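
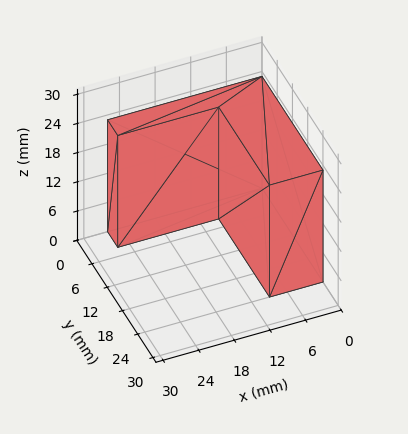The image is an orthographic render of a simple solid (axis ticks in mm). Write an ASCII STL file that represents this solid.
Reading the render: the shape is an L-shaped prism: outer 26 × 24 mm, arm thicknesses ≈ 4 mm (horizontal) and 9 mm (vertical), extruded 23 mm in z (dimensions read to the nearest mm from the axis ticks). For the STL, each face is triangulated and given an outward normal.

solid part
  facet normal 0.0000 0.0000 -1.0000
    outer loop
      vertex 26.0 4.0 0.0
      vertex 26.0 0.0 0.0
      vertex 0.0 0.0 0.0
    endloop
  endfacet
  facet normal 0.0000 0.0000 -1.0000
    outer loop
      vertex 9.0 4.0 0.0
      vertex 26.0 4.0 0.0
      vertex 0.0 0.0 0.0
    endloop
  endfacet
  facet normal 0.0000 0.0000 -1.0000
    outer loop
      vertex 9.0 24.0 0.0
      vertex 9.0 4.0 0.0
      vertex 0.0 0.0 0.0
    endloop
  endfacet
  facet normal 0.0000 0.0000 -1.0000
    outer loop
      vertex 0.0 24.0 0.0
      vertex 9.0 24.0 0.0
      vertex 0.0 0.0 0.0
    endloop
  endfacet
  facet normal 0.0000 0.0000 1.0000
    outer loop
      vertex 0.0 0.0 23.0
      vertex 26.0 0.0 23.0
      vertex 26.0 4.0 23.0
    endloop
  endfacet
  facet normal 0.0000 0.0000 1.0000
    outer loop
      vertex 0.0 0.0 23.0
      vertex 26.0 4.0 23.0
      vertex 9.0 4.0 23.0
    endloop
  endfacet
  facet normal 0.0000 0.0000 1.0000
    outer loop
      vertex 0.0 0.0 23.0
      vertex 9.0 4.0 23.0
      vertex 9.0 24.0 23.0
    endloop
  endfacet
  facet normal 0.0000 0.0000 1.0000
    outer loop
      vertex 0.0 0.0 23.0
      vertex 9.0 24.0 23.0
      vertex 0.0 24.0 23.0
    endloop
  endfacet
  facet normal 0.0000 -1.0000 0.0000
    outer loop
      vertex 0.0 0.0 0.0
      vertex 26.0 0.0 0.0
      vertex 26.0 0.0 23.0
    endloop
  endfacet
  facet normal 0.0000 -1.0000 0.0000
    outer loop
      vertex 0.0 0.0 0.0
      vertex 26.0 0.0 23.0
      vertex 0.0 0.0 23.0
    endloop
  endfacet
  facet normal 1.0000 0.0000 0.0000
    outer loop
      vertex 26.0 0.0 0.0
      vertex 26.0 4.0 0.0
      vertex 26.0 4.0 23.0
    endloop
  endfacet
  facet normal 1.0000 0.0000 0.0000
    outer loop
      vertex 26.0 0.0 0.0
      vertex 26.0 4.0 23.0
      vertex 26.0 0.0 23.0
    endloop
  endfacet
  facet normal 0.0000 1.0000 0.0000
    outer loop
      vertex 26.0 4.0 0.0
      vertex 9.0 4.0 0.0
      vertex 9.0 4.0 23.0
    endloop
  endfacet
  facet normal 0.0000 1.0000 0.0000
    outer loop
      vertex 26.0 4.0 0.0
      vertex 9.0 4.0 23.0
      vertex 26.0 4.0 23.0
    endloop
  endfacet
  facet normal 1.0000 0.0000 0.0000
    outer loop
      vertex 9.0 4.0 0.0
      vertex 9.0 24.0 0.0
      vertex 9.0 24.0 23.0
    endloop
  endfacet
  facet normal 1.0000 0.0000 0.0000
    outer loop
      vertex 9.0 4.0 0.0
      vertex 9.0 24.0 23.0
      vertex 9.0 4.0 23.0
    endloop
  endfacet
  facet normal 0.0000 1.0000 0.0000
    outer loop
      vertex 9.0 24.0 0.0
      vertex 0.0 24.0 0.0
      vertex 0.0 24.0 23.0
    endloop
  endfacet
  facet normal 0.0000 1.0000 0.0000
    outer loop
      vertex 9.0 24.0 0.0
      vertex 0.0 24.0 23.0
      vertex 9.0 24.0 23.0
    endloop
  endfacet
  facet normal -1.0000 0.0000 0.0000
    outer loop
      vertex 0.0 24.0 0.0
      vertex 0.0 0.0 0.0
      vertex 0.0 0.0 23.0
    endloop
  endfacet
  facet normal -1.0000 0.0000 0.0000
    outer loop
      vertex 0.0 24.0 0.0
      vertex 0.0 0.0 23.0
      vertex 0.0 24.0 23.0
    endloop
  endfacet
endsolid part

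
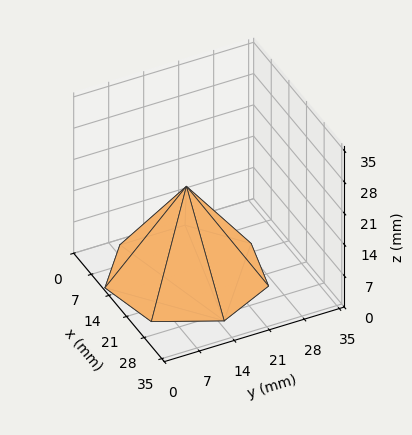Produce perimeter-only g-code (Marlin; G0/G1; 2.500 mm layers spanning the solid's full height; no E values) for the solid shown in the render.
Reading the render: the shape is a regular 7-sided pyramid, base circumscribed radius ≈ 15 mm, apex at z ≈ 20 mm (dimensions read to the nearest mm from the axis ticks). For the g-code, the solid's height is divided into equal slices at the stated Δz and each level perimeter traced with G1 moves after a G0 lift.

; perimeter-only toolpath
G21 ; units = mm
G90 ; absolute positioning
G28 ; home
; layer 1
G0 Z2.500
G0 X28.125 Y15.000
G1 X23.183 Y25.261
G1 X12.079 Y27.796
G1 X3.174 Y20.694
G1 X3.174 Y9.306
G1 X12.079 Y2.204
G1 X23.183 Y4.739
G1 X28.125 Y15.000
; layer 2
G0 Z5.000
G0 X26.250 Y15.000
G1 X22.014 Y23.795
G1 X12.497 Y25.968
G1 X4.864 Y19.881
G1 X4.864 Y10.119
G1 X12.497 Y4.032
G1 X22.014 Y6.205
G1 X26.250 Y15.000
; layer 3
G0 Z7.500
G0 X24.375 Y15.000
G1 X20.845 Y22.329
G1 X12.914 Y24.140
G1 X6.553 Y19.067
G1 X6.553 Y10.933
G1 X12.914 Y5.860
G1 X20.845 Y7.671
G1 X24.375 Y15.000
; layer 4
G0 Z10.000
G0 X22.500 Y15.000
G1 X19.676 Y20.864
G1 X13.331 Y22.312
G1 X8.242 Y18.254
G1 X8.242 Y11.746
G1 X13.331 Y7.688
G1 X19.676 Y9.136
G1 X22.500 Y15.000
; layer 5
G0 Z12.500
G0 X20.625 Y15.000
G1 X18.507 Y19.398
G1 X13.748 Y20.484
G1 X9.932 Y17.441
G1 X9.932 Y12.559
G1 X13.748 Y9.516
G1 X18.507 Y10.602
G1 X20.625 Y15.000
; layer 6
G0 Z15.000
G0 X18.750 Y15.000
G1 X17.338 Y17.932
G1 X14.165 Y18.656
G1 X11.621 Y16.627
G1 X11.621 Y13.373
G1 X14.165 Y11.344
G1 X17.338 Y12.068
G1 X18.750 Y15.000
; layer 7
G0 Z17.500
G0 X16.875 Y15.000
G1 X16.169 Y16.466
G1 X14.583 Y16.828
G1 X13.311 Y15.813
G1 X13.311 Y14.187
G1 X14.583 Y13.172
G1 X16.169 Y13.534
G1 X16.875 Y15.000
M2 ; end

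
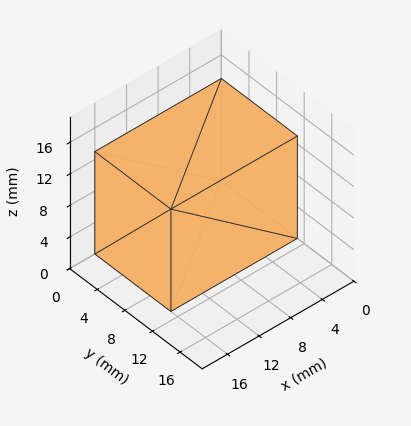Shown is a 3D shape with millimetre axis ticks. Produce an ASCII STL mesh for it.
Reading the render: the shape is a rectangular box, roughly 16 × 11 mm footprint and 13 mm tall (dimensions read to the nearest mm from the axis ticks). For the STL, each face is triangulated and given an outward normal.

solid part
  facet normal 0.0000 0.0000 -1.0000
    outer loop
      vertex 16.0 11.0 0.0
      vertex 16.0 0.0 0.0
      vertex 0.0 0.0 0.0
    endloop
  endfacet
  facet normal 0.0000 0.0000 -1.0000
    outer loop
      vertex 0.0 11.0 0.0
      vertex 16.0 11.0 0.0
      vertex 0.0 0.0 0.0
    endloop
  endfacet
  facet normal 0.0000 0.0000 1.0000
    outer loop
      vertex 0.0 0.0 13.0
      vertex 16.0 0.0 13.0
      vertex 16.0 11.0 13.0
    endloop
  endfacet
  facet normal 0.0000 0.0000 1.0000
    outer loop
      vertex 0.0 0.0 13.0
      vertex 16.0 11.0 13.0
      vertex 0.0 11.0 13.0
    endloop
  endfacet
  facet normal 0.0000 -1.0000 0.0000
    outer loop
      vertex 0.0 0.0 0.0
      vertex 16.0 0.0 0.0
      vertex 16.0 0.0 13.0
    endloop
  endfacet
  facet normal 0.0000 -1.0000 0.0000
    outer loop
      vertex 0.0 0.0 0.0
      vertex 16.0 0.0 13.0
      vertex 0.0 0.0 13.0
    endloop
  endfacet
  facet normal 0.0000 1.0000 0.0000
    outer loop
      vertex 16.0 11.0 13.0
      vertex 16.0 11.0 0.0
      vertex 0.0 11.0 0.0
    endloop
  endfacet
  facet normal 0.0000 1.0000 0.0000
    outer loop
      vertex 0.0 11.0 13.0
      vertex 16.0 11.0 13.0
      vertex 0.0 11.0 0.0
    endloop
  endfacet
  facet normal -1.0000 0.0000 0.0000
    outer loop
      vertex 0.0 11.0 13.0
      vertex 0.0 11.0 0.0
      vertex 0.0 0.0 0.0
    endloop
  endfacet
  facet normal -1.0000 0.0000 0.0000
    outer loop
      vertex 0.0 0.0 13.0
      vertex 0.0 11.0 13.0
      vertex 0.0 0.0 0.0
    endloop
  endfacet
  facet normal 1.0000 0.0000 0.0000
    outer loop
      vertex 16.0 0.0 0.0
      vertex 16.0 11.0 0.0
      vertex 16.0 11.0 13.0
    endloop
  endfacet
  facet normal 1.0000 0.0000 0.0000
    outer loop
      vertex 16.0 0.0 0.0
      vertex 16.0 11.0 13.0
      vertex 16.0 0.0 13.0
    endloop
  endfacet
endsolid part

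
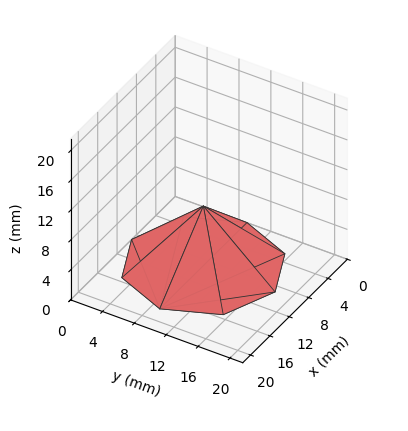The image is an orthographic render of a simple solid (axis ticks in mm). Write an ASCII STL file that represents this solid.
Reading the render: the shape is a regular 8-sided pyramid, base circumscribed radius ≈ 9 mm, apex at z ≈ 8 mm (dimensions read to the nearest mm from the axis ticks). For the STL, each face is triangulated and given an outward normal.

solid part
  facet normal 0.0000 0.0000 -1.0000
    outer loop
      vertex 9.00 18.00 0.00
      vertex 15.36 15.36 0.00
      vertex 18.00 9.00 0.00
    endloop
  endfacet
  facet normal 0.0000 0.0000 -1.0000
    outer loop
      vertex 2.64 15.36 0.00
      vertex 9.00 18.00 0.00
      vertex 18.00 9.00 0.00
    endloop
  endfacet
  facet normal 0.0000 0.0000 -1.0000
    outer loop
      vertex 0.00 9.00 0.00
      vertex 2.64 15.36 0.00
      vertex 18.00 9.00 0.00
    endloop
  endfacet
  facet normal 0.0000 0.0000 -1.0000
    outer loop
      vertex 2.64 2.64 0.00
      vertex 0.00 9.00 0.00
      vertex 18.00 9.00 0.00
    endloop
  endfacet
  facet normal 0.0000 0.0000 -1.0000
    outer loop
      vertex 9.00 0.00 0.00
      vertex 2.64 2.64 0.00
      vertex 18.00 9.00 0.00
    endloop
  endfacet
  facet normal 0.0000 0.0000 -1.0000
    outer loop
      vertex 15.36 2.64 0.00
      vertex 9.00 0.00 0.00
      vertex 18.00 9.00 0.00
    endloop
  endfacet
  facet normal 0.6405 0.2658 0.7205
    outer loop
      vertex 18.00 9.00 0.00
      vertex 15.36 15.36 0.00
      vertex 9.00 9.00 8.00
    endloop
  endfacet
  facet normal 0.2658 0.6405 0.7205
    outer loop
      vertex 15.36 15.36 0.00
      vertex 9.00 18.00 0.00
      vertex 9.00 9.00 8.00
    endloop
  endfacet
  facet normal -0.2658 0.6405 0.7205
    outer loop
      vertex 9.00 18.00 0.00
      vertex 2.64 15.36 0.00
      vertex 9.00 9.00 8.00
    endloop
  endfacet
  facet normal -0.6405 0.2658 0.7205
    outer loop
      vertex 2.64 15.36 0.00
      vertex 0.00 9.00 0.00
      vertex 9.00 9.00 8.00
    endloop
  endfacet
  facet normal -0.6405 -0.2658 0.7205
    outer loop
      vertex 0.00 9.00 0.00
      vertex 2.64 2.64 0.00
      vertex 9.00 9.00 8.00
    endloop
  endfacet
  facet normal -0.2658 -0.6405 0.7205
    outer loop
      vertex 2.64 2.64 0.00
      vertex 9.00 0.00 0.00
      vertex 9.00 9.00 8.00
    endloop
  endfacet
  facet normal 0.2658 -0.6405 0.7205
    outer loop
      vertex 9.00 0.00 0.00
      vertex 15.36 2.64 0.00
      vertex 9.00 9.00 8.00
    endloop
  endfacet
  facet normal 0.6405 -0.2658 0.7205
    outer loop
      vertex 15.36 2.64 0.00
      vertex 18.00 9.00 0.00
      vertex 9.00 9.00 8.00
    endloop
  endfacet
endsolid part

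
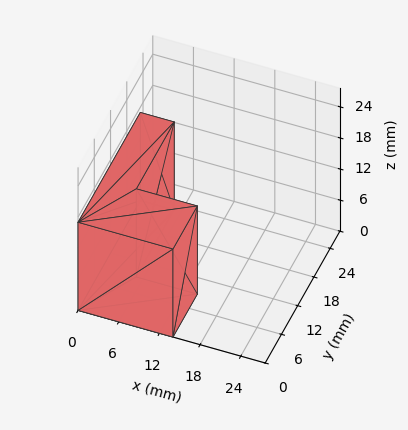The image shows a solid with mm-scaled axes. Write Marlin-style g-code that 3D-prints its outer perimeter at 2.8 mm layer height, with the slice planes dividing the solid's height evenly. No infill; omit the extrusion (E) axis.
Reading the render: the shape is an L-shaped prism: outer 14 × 23 mm, arm thicknesses ≈ 9 mm (horizontal) and 5 mm (vertical), extruded 17 mm in z (dimensions read to the nearest mm from the axis ticks). For the g-code, the solid's height is divided into equal slices at the stated Δz and each level perimeter traced with G1 moves after a G0 lift.

; perimeter-only toolpath
G21 ; units = mm
G90 ; absolute positioning
G28 ; home
; layer 1
G0 Z2.8
G0 X0.0 Y0.0
G1 X14.0 Y0.0
G1 X14.0 Y9.0
G1 X5.0 Y9.0
G1 X5.0 Y23.0
G1 X0.0 Y23.0
G1 X0.0 Y0.0
; layer 2
G0 Z5.7
G0 X0.0 Y0.0
G1 X14.0 Y0.0
G1 X14.0 Y9.0
G1 X5.0 Y9.0
G1 X5.0 Y23.0
G1 X0.0 Y23.0
G1 X0.0 Y0.0
; layer 3
G0 Z8.5
G0 X0.0 Y0.0
G1 X14.0 Y0.0
G1 X14.0 Y9.0
G1 X5.0 Y9.0
G1 X5.0 Y23.0
G1 X0.0 Y23.0
G1 X0.0 Y0.0
; layer 4
G0 Z11.3
G0 X0.0 Y0.0
G1 X14.0 Y0.0
G1 X14.0 Y9.0
G1 X5.0 Y9.0
G1 X5.0 Y23.0
G1 X0.0 Y23.0
G1 X0.0 Y0.0
; layer 5
G0 Z14.2
G0 X0.0 Y0.0
G1 X14.0 Y0.0
G1 X14.0 Y9.0
G1 X5.0 Y9.0
G1 X5.0 Y23.0
G1 X0.0 Y23.0
G1 X0.0 Y0.0
; layer 6
G0 Z17.0
G0 X0.0 Y0.0
G1 X14.0 Y0.0
G1 X14.0 Y9.0
G1 X5.0 Y9.0
G1 X5.0 Y23.0
G1 X0.0 Y23.0
G1 X0.0 Y0.0
M2 ; end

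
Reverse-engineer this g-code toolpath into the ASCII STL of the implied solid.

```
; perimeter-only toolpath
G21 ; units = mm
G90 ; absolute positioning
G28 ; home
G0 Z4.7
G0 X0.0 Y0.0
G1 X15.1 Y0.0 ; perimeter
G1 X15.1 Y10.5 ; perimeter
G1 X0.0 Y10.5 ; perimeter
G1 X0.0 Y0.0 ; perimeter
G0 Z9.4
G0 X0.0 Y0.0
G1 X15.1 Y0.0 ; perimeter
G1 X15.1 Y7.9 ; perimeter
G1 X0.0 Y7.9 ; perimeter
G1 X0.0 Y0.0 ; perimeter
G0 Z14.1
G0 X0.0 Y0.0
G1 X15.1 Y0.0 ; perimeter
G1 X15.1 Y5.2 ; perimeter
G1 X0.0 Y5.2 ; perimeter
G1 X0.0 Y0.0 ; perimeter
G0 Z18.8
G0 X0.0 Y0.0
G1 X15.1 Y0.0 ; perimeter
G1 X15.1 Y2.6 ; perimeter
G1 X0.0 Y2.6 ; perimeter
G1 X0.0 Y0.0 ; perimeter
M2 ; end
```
solid part
  facet normal 0.0000 0.0000 -1.0000
    outer loop
      vertex 15.1 13.1 0.0
      vertex 15.1 0.0 0.0
      vertex 0.0 0.0 0.0
    endloop
  endfacet
  facet normal 0.0000 0.0000 -1.0000
    outer loop
      vertex 0.0 13.1 0.0
      vertex 15.1 13.1 0.0
      vertex 0.0 0.0 0.0
    endloop
  endfacet
  facet normal 0.0000 -1.0000 0.0000
    outer loop
      vertex 0.0 0.0 0.0
      vertex 15.1 0.0 0.0
      vertex 15.1 0.0 23.5
    endloop
  endfacet
  facet normal 0.0000 -1.0000 0.0000
    outer loop
      vertex 0.0 0.0 0.0
      vertex 15.1 0.0 23.5
      vertex 0.0 0.0 23.5
    endloop
  endfacet
  facet normal 0.0000 0.8735 0.4869
    outer loop
      vertex 0.0 0.0 23.5
      vertex 15.1 0.0 23.5
      vertex 15.1 13.1 0.0
    endloop
  endfacet
  facet normal 0.0000 0.8735 0.4869
    outer loop
      vertex 0.0 0.0 23.5
      vertex 15.1 13.1 0.0
      vertex 0.0 13.1 0.0
    endloop
  endfacet
  facet normal -1.0000 0.0000 0.0000
    outer loop
      vertex 0.0 0.0 23.5
      vertex 0.0 13.1 0.0
      vertex 0.0 0.0 0.0
    endloop
  endfacet
  facet normal 1.0000 0.0000 0.0000
    outer loop
      vertex 15.1 0.0 0.0
      vertex 15.1 13.1 0.0
      vertex 15.1 0.0 23.5
    endloop
  endfacet
endsolid part

The G0 Z moves step by Δz≈4.7 mm. The G1 loops shrink linearly with z, so the solid tapers from its base footprint up to z≈23.5. Closing with a flat bottom cap and the tapered top and triangulating gives 8 facets — a wedge (ramp): 15.1 × 13.1 mm base, rising to 23.5 mm along the y=0 edge and sloping linearly to z=0 at y=13.1.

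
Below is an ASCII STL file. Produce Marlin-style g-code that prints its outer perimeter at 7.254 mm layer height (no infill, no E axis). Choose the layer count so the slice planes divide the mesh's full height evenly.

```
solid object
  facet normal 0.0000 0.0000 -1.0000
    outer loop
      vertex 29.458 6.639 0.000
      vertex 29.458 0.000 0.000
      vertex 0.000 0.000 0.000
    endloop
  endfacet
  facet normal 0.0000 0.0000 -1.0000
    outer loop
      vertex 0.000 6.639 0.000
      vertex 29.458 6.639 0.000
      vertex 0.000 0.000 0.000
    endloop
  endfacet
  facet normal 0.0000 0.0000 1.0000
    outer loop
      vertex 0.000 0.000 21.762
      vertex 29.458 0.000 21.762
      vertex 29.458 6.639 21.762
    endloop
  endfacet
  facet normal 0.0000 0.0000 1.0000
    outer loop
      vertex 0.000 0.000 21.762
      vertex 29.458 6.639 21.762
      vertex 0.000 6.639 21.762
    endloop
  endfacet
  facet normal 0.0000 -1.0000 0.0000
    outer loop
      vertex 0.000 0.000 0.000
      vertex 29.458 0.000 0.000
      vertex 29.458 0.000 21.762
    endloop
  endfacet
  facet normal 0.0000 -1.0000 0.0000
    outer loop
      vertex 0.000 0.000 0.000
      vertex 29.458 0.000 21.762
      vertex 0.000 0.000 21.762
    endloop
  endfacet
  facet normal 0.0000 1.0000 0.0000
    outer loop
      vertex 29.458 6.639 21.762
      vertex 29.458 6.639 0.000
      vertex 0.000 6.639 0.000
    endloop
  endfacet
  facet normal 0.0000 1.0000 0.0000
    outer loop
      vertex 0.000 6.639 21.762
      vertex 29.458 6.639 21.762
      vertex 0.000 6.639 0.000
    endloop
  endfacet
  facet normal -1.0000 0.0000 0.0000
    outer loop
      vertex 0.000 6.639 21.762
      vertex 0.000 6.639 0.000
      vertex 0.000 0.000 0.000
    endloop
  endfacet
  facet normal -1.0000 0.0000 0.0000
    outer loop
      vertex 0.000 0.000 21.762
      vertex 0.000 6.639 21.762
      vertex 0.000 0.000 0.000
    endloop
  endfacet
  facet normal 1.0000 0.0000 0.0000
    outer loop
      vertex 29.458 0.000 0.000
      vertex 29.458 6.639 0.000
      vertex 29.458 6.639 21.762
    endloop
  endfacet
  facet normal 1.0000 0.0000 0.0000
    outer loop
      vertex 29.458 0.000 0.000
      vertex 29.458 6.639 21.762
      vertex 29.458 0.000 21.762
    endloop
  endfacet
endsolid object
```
; perimeter-only toolpath
G21 ; units = mm
G90 ; absolute positioning
G28 ; home
; layer 1
G0 Z7.254
G0 X0.000 Y0.000
G1 X29.458 Y0.000
G1 X29.458 Y6.639
G1 X0.000 Y6.639
G1 X0.000 Y0.000
; layer 2
G0 Z14.508
G0 X0.000 Y0.000
G1 X29.458 Y0.000
G1 X29.458 Y6.639
G1 X0.000 Y6.639
G1 X0.000 Y0.000
; layer 3
G0 Z21.762
G0 X0.000 Y0.000
G1 X29.458 Y0.000
G1 X29.458 Y6.639
G1 X0.000 Y6.639
G1 X0.000 Y0.000
M2 ; end

The solid is a rectangular box, roughly 29.5 × 6.64 mm footprint and 21.8 mm tall. Slicing at Δz = 7.254 mm — 3 equal slices spanning the solid's height, so layer i sits at z = i·h/3 — gives 3 non-empty perimeters. Each is a 4-segment closed polygon; G0 lifts to the layer z and rapids to the start vertex, then G1 traces the edges.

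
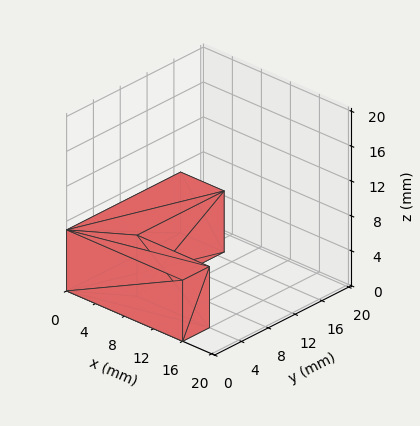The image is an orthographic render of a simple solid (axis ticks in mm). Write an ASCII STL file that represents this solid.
Reading the render: the shape is an L-shaped prism: outer 16 × 17 mm, arm thicknesses ≈ 4 mm (horizontal) and 6 mm (vertical), extruded 7 mm in z (dimensions read to the nearest mm from the axis ticks). For the STL, each face is triangulated and given an outward normal.

solid part
  facet normal 0.0000 0.0000 -1.0000
    outer loop
      vertex 16.000 4.000 0.000
      vertex 16.000 0.000 0.000
      vertex 0.000 0.000 0.000
    endloop
  endfacet
  facet normal 0.0000 0.0000 -1.0000
    outer loop
      vertex 6.000 4.000 0.000
      vertex 16.000 4.000 0.000
      vertex 0.000 0.000 0.000
    endloop
  endfacet
  facet normal 0.0000 0.0000 -1.0000
    outer loop
      vertex 6.000 17.000 0.000
      vertex 6.000 4.000 0.000
      vertex 0.000 0.000 0.000
    endloop
  endfacet
  facet normal 0.0000 0.0000 -1.0000
    outer loop
      vertex 0.000 17.000 0.000
      vertex 6.000 17.000 0.000
      vertex 0.000 0.000 0.000
    endloop
  endfacet
  facet normal 0.0000 0.0000 1.0000
    outer loop
      vertex 0.000 0.000 7.000
      vertex 16.000 0.000 7.000
      vertex 16.000 4.000 7.000
    endloop
  endfacet
  facet normal 0.0000 0.0000 1.0000
    outer loop
      vertex 0.000 0.000 7.000
      vertex 16.000 4.000 7.000
      vertex 6.000 4.000 7.000
    endloop
  endfacet
  facet normal 0.0000 0.0000 1.0000
    outer loop
      vertex 0.000 0.000 7.000
      vertex 6.000 4.000 7.000
      vertex 6.000 17.000 7.000
    endloop
  endfacet
  facet normal 0.0000 0.0000 1.0000
    outer loop
      vertex 0.000 0.000 7.000
      vertex 6.000 17.000 7.000
      vertex 0.000 17.000 7.000
    endloop
  endfacet
  facet normal 0.0000 -1.0000 0.0000
    outer loop
      vertex 0.000 0.000 0.000
      vertex 16.000 0.000 0.000
      vertex 16.000 0.000 7.000
    endloop
  endfacet
  facet normal 0.0000 -1.0000 0.0000
    outer loop
      vertex 0.000 0.000 0.000
      vertex 16.000 0.000 7.000
      vertex 0.000 0.000 7.000
    endloop
  endfacet
  facet normal 1.0000 0.0000 0.0000
    outer loop
      vertex 16.000 0.000 0.000
      vertex 16.000 4.000 0.000
      vertex 16.000 4.000 7.000
    endloop
  endfacet
  facet normal 1.0000 0.0000 0.0000
    outer loop
      vertex 16.000 0.000 0.000
      vertex 16.000 4.000 7.000
      vertex 16.000 0.000 7.000
    endloop
  endfacet
  facet normal 0.0000 1.0000 0.0000
    outer loop
      vertex 16.000 4.000 0.000
      vertex 6.000 4.000 0.000
      vertex 6.000 4.000 7.000
    endloop
  endfacet
  facet normal 0.0000 1.0000 0.0000
    outer loop
      vertex 16.000 4.000 0.000
      vertex 6.000 4.000 7.000
      vertex 16.000 4.000 7.000
    endloop
  endfacet
  facet normal 1.0000 0.0000 0.0000
    outer loop
      vertex 6.000 4.000 0.000
      vertex 6.000 17.000 0.000
      vertex 6.000 17.000 7.000
    endloop
  endfacet
  facet normal 1.0000 0.0000 0.0000
    outer loop
      vertex 6.000 4.000 0.000
      vertex 6.000 17.000 7.000
      vertex 6.000 4.000 7.000
    endloop
  endfacet
  facet normal 0.0000 1.0000 0.0000
    outer loop
      vertex 6.000 17.000 0.000
      vertex 0.000 17.000 0.000
      vertex 0.000 17.000 7.000
    endloop
  endfacet
  facet normal 0.0000 1.0000 0.0000
    outer loop
      vertex 6.000 17.000 0.000
      vertex 0.000 17.000 7.000
      vertex 6.000 17.000 7.000
    endloop
  endfacet
  facet normal -1.0000 0.0000 0.0000
    outer loop
      vertex 0.000 17.000 0.000
      vertex 0.000 0.000 0.000
      vertex 0.000 0.000 7.000
    endloop
  endfacet
  facet normal -1.0000 0.0000 0.0000
    outer loop
      vertex 0.000 17.000 0.000
      vertex 0.000 0.000 7.000
      vertex 0.000 17.000 7.000
    endloop
  endfacet
endsolid part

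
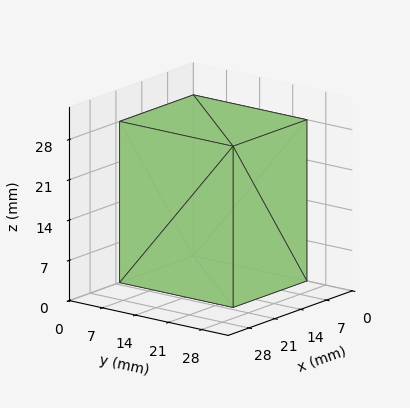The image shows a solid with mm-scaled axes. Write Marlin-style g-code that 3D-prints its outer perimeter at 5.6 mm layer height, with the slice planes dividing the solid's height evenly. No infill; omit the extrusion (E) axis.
Reading the render: the shape is a rectangular box, roughly 20 × 24 mm footprint and 28 mm tall (dimensions read to the nearest mm from the axis ticks). For the g-code, the solid's height is divided into equal slices at the stated Δz and each level perimeter traced with G1 moves after a G0 lift.

; perimeter-only toolpath
G21 ; units = mm
G90 ; absolute positioning
G28 ; home
; layer 1
G0 Z5.6
G0 X0.0 Y0.0
G1 X20.0 Y0.0
G1 X20.0 Y24.0
G1 X0.0 Y24.0
G1 X0.0 Y0.0
; layer 2
G0 Z11.2
G0 X0.0 Y0.0
G1 X20.0 Y0.0
G1 X20.0 Y24.0
G1 X0.0 Y24.0
G1 X0.0 Y0.0
; layer 3
G0 Z16.8
G0 X0.0 Y0.0
G1 X20.0 Y0.0
G1 X20.0 Y24.0
G1 X0.0 Y24.0
G1 X0.0 Y0.0
; layer 4
G0 Z22.4
G0 X0.0 Y0.0
G1 X20.0 Y0.0
G1 X20.0 Y24.0
G1 X0.0 Y24.0
G1 X0.0 Y0.0
; layer 5
G0 Z28.0
G0 X0.0 Y0.0
G1 X20.0 Y0.0
G1 X20.0 Y24.0
G1 X0.0 Y24.0
G1 X0.0 Y0.0
M2 ; end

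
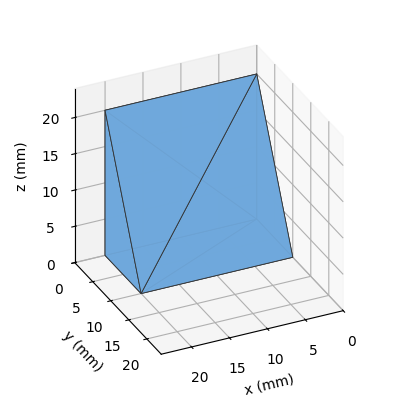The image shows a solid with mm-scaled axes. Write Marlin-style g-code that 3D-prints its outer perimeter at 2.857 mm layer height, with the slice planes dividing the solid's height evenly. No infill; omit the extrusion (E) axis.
Reading the render: the shape is a wedge (ramp): 20 × 10 mm base, rising to 20 mm along the y=0 edge and sloping linearly to z=0 at y=10 (dimensions read to the nearest mm from the axis ticks). For the g-code, the solid's height is divided into equal slices at the stated Δz and each level perimeter traced with G1 moves after a G0 lift.

; perimeter-only toolpath
G21 ; units = mm
G90 ; absolute positioning
G28 ; home
; layer 1
G0 Z2.857
G0 X0.000 Y0.000
G1 X20.000 Y0.000
G1 X20.000 Y8.571
G1 X0.000 Y8.571
G1 X0.000 Y0.000
; layer 2
G0 Z5.714
G0 X0.000 Y0.000
G1 X20.000 Y0.000
G1 X20.000 Y7.143
G1 X0.000 Y7.143
G1 X0.000 Y0.000
; layer 3
G0 Z8.571
G0 X0.000 Y0.000
G1 X20.000 Y0.000
G1 X20.000 Y5.714
G1 X0.000 Y5.714
G1 X0.000 Y0.000
; layer 4
G0 Z11.429
G0 X0.000 Y0.000
G1 X20.000 Y0.000
G1 X20.000 Y4.286
G1 X0.000 Y4.286
G1 X0.000 Y0.000
; layer 5
G0 Z14.286
G0 X0.000 Y0.000
G1 X20.000 Y0.000
G1 X20.000 Y2.857
G1 X0.000 Y2.857
G1 X0.000 Y0.000
; layer 6
G0 Z17.143
G0 X0.000 Y0.000
G1 X20.000 Y0.000
G1 X20.000 Y1.429
G1 X0.000 Y1.429
G1 X0.000 Y0.000
M2 ; end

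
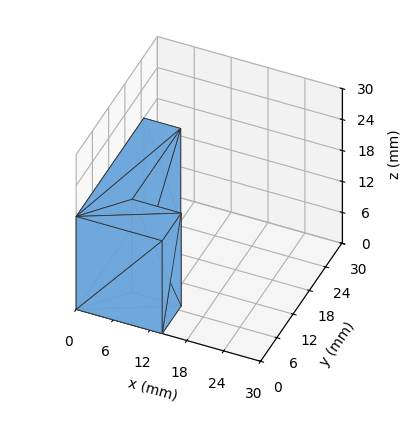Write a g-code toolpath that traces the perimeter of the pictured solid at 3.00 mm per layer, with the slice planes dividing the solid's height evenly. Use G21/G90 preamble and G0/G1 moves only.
Reading the render: the shape is an L-shaped prism: outer 14 × 25 mm, arm thicknesses ≈ 7 mm (horizontal) and 6 mm (vertical), extruded 18 mm in z (dimensions read to the nearest mm from the axis ticks). For the g-code, the solid's height is divided into equal slices at the stated Δz and each level perimeter traced with G1 moves after a G0 lift.

; perimeter-only toolpath
G21 ; units = mm
G90 ; absolute positioning
G28 ; home
; layer 1
G0 Z3.00
G0 X0.00 Y0.00
G1 X14.00 Y0.00
G1 X14.00 Y7.00
G1 X6.00 Y7.00
G1 X6.00 Y25.00
G1 X0.00 Y25.00
G1 X0.00 Y0.00
; layer 2
G0 Z6.00
G0 X0.00 Y0.00
G1 X14.00 Y0.00
G1 X14.00 Y7.00
G1 X6.00 Y7.00
G1 X6.00 Y25.00
G1 X0.00 Y25.00
G1 X0.00 Y0.00
; layer 3
G0 Z9.00
G0 X0.00 Y0.00
G1 X14.00 Y0.00
G1 X14.00 Y7.00
G1 X6.00 Y7.00
G1 X6.00 Y25.00
G1 X0.00 Y25.00
G1 X0.00 Y0.00
; layer 4
G0 Z12.00
G0 X0.00 Y0.00
G1 X14.00 Y0.00
G1 X14.00 Y7.00
G1 X6.00 Y7.00
G1 X6.00 Y25.00
G1 X0.00 Y25.00
G1 X0.00 Y0.00
; layer 5
G0 Z15.00
G0 X0.00 Y0.00
G1 X14.00 Y0.00
G1 X14.00 Y7.00
G1 X6.00 Y7.00
G1 X6.00 Y25.00
G1 X0.00 Y25.00
G1 X0.00 Y0.00
; layer 6
G0 Z18.00
G0 X0.00 Y0.00
G1 X14.00 Y0.00
G1 X14.00 Y7.00
G1 X6.00 Y7.00
G1 X6.00 Y25.00
G1 X0.00 Y25.00
G1 X0.00 Y0.00
M2 ; end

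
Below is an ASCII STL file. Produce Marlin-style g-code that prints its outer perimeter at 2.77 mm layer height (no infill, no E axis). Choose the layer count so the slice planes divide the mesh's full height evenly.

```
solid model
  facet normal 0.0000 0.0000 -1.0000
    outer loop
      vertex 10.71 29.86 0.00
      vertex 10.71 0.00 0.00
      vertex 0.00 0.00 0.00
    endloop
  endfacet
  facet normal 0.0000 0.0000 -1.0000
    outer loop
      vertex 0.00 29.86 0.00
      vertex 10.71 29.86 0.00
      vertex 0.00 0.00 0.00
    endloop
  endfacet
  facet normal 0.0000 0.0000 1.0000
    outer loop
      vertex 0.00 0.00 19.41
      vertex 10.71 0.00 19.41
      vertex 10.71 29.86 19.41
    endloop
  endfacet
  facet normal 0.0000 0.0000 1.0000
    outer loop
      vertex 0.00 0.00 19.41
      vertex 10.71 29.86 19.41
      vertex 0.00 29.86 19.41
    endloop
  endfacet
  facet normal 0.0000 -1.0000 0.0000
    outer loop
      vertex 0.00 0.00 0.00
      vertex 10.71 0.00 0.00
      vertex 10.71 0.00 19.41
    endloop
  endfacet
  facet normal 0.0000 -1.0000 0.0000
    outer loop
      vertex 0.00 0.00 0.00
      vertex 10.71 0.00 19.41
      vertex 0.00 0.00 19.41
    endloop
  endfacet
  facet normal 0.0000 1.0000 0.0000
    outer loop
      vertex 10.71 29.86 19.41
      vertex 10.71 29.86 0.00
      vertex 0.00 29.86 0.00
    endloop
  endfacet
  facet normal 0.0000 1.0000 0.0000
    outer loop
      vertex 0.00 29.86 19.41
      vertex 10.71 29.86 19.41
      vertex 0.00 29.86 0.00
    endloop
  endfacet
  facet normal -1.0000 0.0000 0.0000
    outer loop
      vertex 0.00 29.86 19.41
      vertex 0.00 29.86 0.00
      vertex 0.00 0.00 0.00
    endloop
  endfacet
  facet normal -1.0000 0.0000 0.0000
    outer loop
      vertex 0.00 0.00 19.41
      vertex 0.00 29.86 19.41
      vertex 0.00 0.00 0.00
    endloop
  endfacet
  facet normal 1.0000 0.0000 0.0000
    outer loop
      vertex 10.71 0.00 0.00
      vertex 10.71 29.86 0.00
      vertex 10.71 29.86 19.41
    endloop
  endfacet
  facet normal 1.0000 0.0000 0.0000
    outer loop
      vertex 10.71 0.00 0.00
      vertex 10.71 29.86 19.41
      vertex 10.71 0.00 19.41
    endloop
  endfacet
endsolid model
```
; perimeter-only toolpath
G21 ; units = mm
G90 ; absolute positioning
G28 ; home
; layer 1
G0 Z2.77
G0 X0.00 Y0.00
G1 X10.71 Y0.00
G1 X10.71 Y29.86
G1 X0.00 Y29.86
G1 X0.00 Y0.00
; layer 2
G0 Z5.55
G0 X0.00 Y0.00
G1 X10.71 Y0.00
G1 X10.71 Y29.86
G1 X0.00 Y29.86
G1 X0.00 Y0.00
; layer 3
G0 Z8.32
G0 X0.00 Y0.00
G1 X10.71 Y0.00
G1 X10.71 Y29.86
G1 X0.00 Y29.86
G1 X0.00 Y0.00
; layer 4
G0 Z11.09
G0 X0.00 Y0.00
G1 X10.71 Y0.00
G1 X10.71 Y29.86
G1 X0.00 Y29.86
G1 X0.00 Y0.00
; layer 5
G0 Z13.86
G0 X0.00 Y0.00
G1 X10.71 Y0.00
G1 X10.71 Y29.86
G1 X0.00 Y29.86
G1 X0.00 Y0.00
; layer 6
G0 Z16.64
G0 X0.00 Y0.00
G1 X10.71 Y0.00
G1 X10.71 Y29.86
G1 X0.00 Y29.86
G1 X0.00 Y0.00
; layer 7
G0 Z19.41
G0 X0.00 Y0.00
G1 X10.71 Y0.00
G1 X10.71 Y29.86
G1 X0.00 Y29.86
G1 X0.00 Y0.00
M2 ; end

The solid is a rectangular box, roughly 10.7 × 29.9 mm footprint and 19.4 mm tall. Slicing at Δz = 2.77 mm — 7 equal slices spanning the solid's height, so layer i sits at z = i·h/7 — gives 7 non-empty perimeters. Each is a 4-segment closed polygon; G0 lifts to the layer z and rapids to the start vertex, then G1 traces the edges.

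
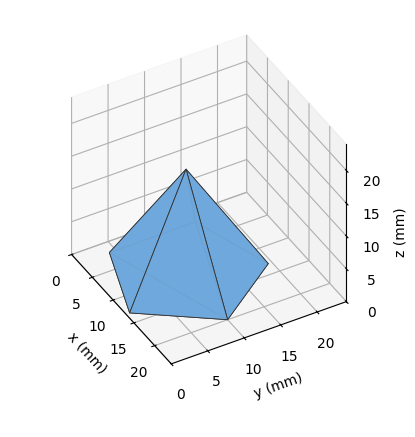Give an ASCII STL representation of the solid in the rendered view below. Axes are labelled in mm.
Reading the render: the shape is a regular 5-sided pyramid, base circumscribed radius ≈ 10 mm, apex at z ≈ 16 mm (dimensions read to the nearest mm from the axis ticks). For the STL, each face is triangulated and given an outward normal.

solid part
  facet normal 0.0000 0.0000 -1.0000
    outer loop
      vertex 1.9 15.9 0.0
      vertex 13.1 19.5 0.0
      vertex 20.0 10.0 0.0
    endloop
  endfacet
  facet normal 0.0000 0.0000 -1.0000
    outer loop
      vertex 1.9 4.1 0.0
      vertex 1.9 15.9 0.0
      vertex 20.0 10.0 0.0
    endloop
  endfacet
  facet normal 0.0000 0.0000 -1.0000
    outer loop
      vertex 13.1 0.5 0.0
      vertex 1.9 4.1 0.0
      vertex 20.0 10.0 0.0
    endloop
  endfacet
  facet normal 0.7220 0.5244 0.4513
    outer loop
      vertex 20.0 10.0 0.0
      vertex 13.1 19.5 0.0
      vertex 10.0 10.0 16.0
    endloop
  endfacet
  facet normal -0.2730 0.8495 0.4515
    outer loop
      vertex 13.1 19.5 0.0
      vertex 1.9 15.9 0.0
      vertex 10.0 10.0 16.0
    endloop
  endfacet
  facet normal -0.8922 0.0000 0.4517
    outer loop
      vertex 1.9 15.9 0.0
      vertex 1.9 4.1 0.0
      vertex 10.0 10.0 16.0
    endloop
  endfacet
  facet normal -0.2730 -0.8495 0.4515
    outer loop
      vertex 1.9 4.1 0.0
      vertex 13.1 0.5 0.0
      vertex 10.0 10.0 16.0
    endloop
  endfacet
  facet normal 0.7220 -0.5244 0.4513
    outer loop
      vertex 13.1 0.5 0.0
      vertex 20.0 10.0 0.0
      vertex 10.0 10.0 16.0
    endloop
  endfacet
endsolid part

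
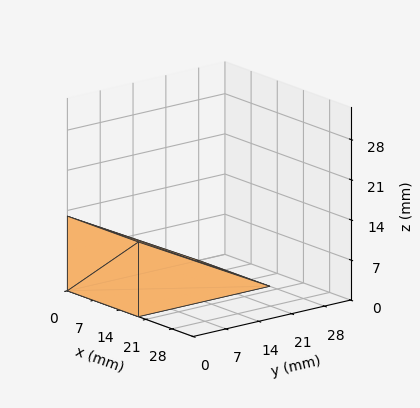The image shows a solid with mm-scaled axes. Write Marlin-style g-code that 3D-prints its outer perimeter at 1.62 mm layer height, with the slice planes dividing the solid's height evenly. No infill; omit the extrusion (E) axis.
Reading the render: the shape is a wedge (ramp): 19 × 28 mm base, rising to 13 mm along the y=0 edge and sloping linearly to z=0 at y=28 (dimensions read to the nearest mm from the axis ticks). For the g-code, the solid's height is divided into equal slices at the stated Δz and each level perimeter traced with G1 moves after a G0 lift.

; perimeter-only toolpath
G21 ; units = mm
G90 ; absolute positioning
G28 ; home
; layer 1
G0 Z1.62
G0 X0.00 Y0.00
G1 X19.00 Y0.00
G1 X19.00 Y24.50
G1 X0.00 Y24.50
G1 X0.00 Y0.00
; layer 2
G0 Z3.25
G0 X0.00 Y0.00
G1 X19.00 Y0.00
G1 X19.00 Y21.00
G1 X0.00 Y21.00
G1 X0.00 Y0.00
; layer 3
G0 Z4.88
G0 X0.00 Y0.00
G1 X19.00 Y0.00
G1 X19.00 Y17.50
G1 X0.00 Y17.50
G1 X0.00 Y0.00
; layer 4
G0 Z6.50
G0 X0.00 Y0.00
G1 X19.00 Y0.00
G1 X19.00 Y14.00
G1 X0.00 Y14.00
G1 X0.00 Y0.00
; layer 5
G0 Z8.12
G0 X0.00 Y0.00
G1 X19.00 Y0.00
G1 X19.00 Y10.50
G1 X0.00 Y10.50
G1 X0.00 Y0.00
; layer 6
G0 Z9.75
G0 X0.00 Y0.00
G1 X19.00 Y0.00
G1 X19.00 Y7.00
G1 X0.00 Y7.00
G1 X0.00 Y0.00
; layer 7
G0 Z11.38
G0 X0.00 Y0.00
G1 X19.00 Y0.00
G1 X19.00 Y3.50
G1 X0.00 Y3.50
G1 X0.00 Y0.00
M2 ; end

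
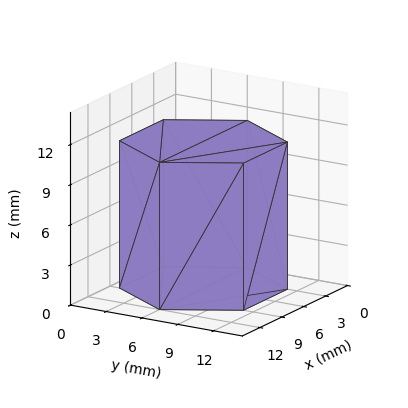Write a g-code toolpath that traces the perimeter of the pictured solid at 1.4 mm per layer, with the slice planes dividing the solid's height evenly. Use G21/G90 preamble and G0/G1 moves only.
Reading the render: the shape is a regular 6-sided prism (a cylinder approximated with 6 flat sides), circumscribed radius ≈ 6 mm, height ≈ 11 mm (dimensions read to the nearest mm from the axis ticks). For the g-code, the solid's height is divided into equal slices at the stated Δz and each level perimeter traced with G1 moves after a G0 lift.

; perimeter-only toolpath
G21 ; units = mm
G90 ; absolute positioning
G28 ; home
; layer 1
G0 Z1.4
G0 X12.0 Y6.0
G1 X9.0 Y11.2
G1 X3.0 Y11.2
G1 X0.0 Y6.0
G1 X3.0 Y0.8
G1 X9.0 Y0.8
G1 X12.0 Y6.0
; layer 2
G0 Z2.8
G0 X12.0 Y6.0
G1 X9.0 Y11.2
G1 X3.0 Y11.2
G1 X0.0 Y6.0
G1 X3.0 Y0.8
G1 X9.0 Y0.8
G1 X12.0 Y6.0
; layer 3
G0 Z4.1
G0 X12.0 Y6.0
G1 X9.0 Y11.2
G1 X3.0 Y11.2
G1 X0.0 Y6.0
G1 X3.0 Y0.8
G1 X9.0 Y0.8
G1 X12.0 Y6.0
; layer 4
G0 Z5.5
G0 X12.0 Y6.0
G1 X9.0 Y11.2
G1 X3.0 Y11.2
G1 X0.0 Y6.0
G1 X3.0 Y0.8
G1 X9.0 Y0.8
G1 X12.0 Y6.0
; layer 5
G0 Z6.9
G0 X12.0 Y6.0
G1 X9.0 Y11.2
G1 X3.0 Y11.2
G1 X0.0 Y6.0
G1 X3.0 Y0.8
G1 X9.0 Y0.8
G1 X12.0 Y6.0
; layer 6
G0 Z8.2
G0 X12.0 Y6.0
G1 X9.0 Y11.2
G1 X3.0 Y11.2
G1 X0.0 Y6.0
G1 X3.0 Y0.8
G1 X9.0 Y0.8
G1 X12.0 Y6.0
; layer 7
G0 Z9.6
G0 X12.0 Y6.0
G1 X9.0 Y11.2
G1 X3.0 Y11.2
G1 X0.0 Y6.0
G1 X3.0 Y0.8
G1 X9.0 Y0.8
G1 X12.0 Y6.0
; layer 8
G0 Z11.0
G0 X12.0 Y6.0
G1 X9.0 Y11.2
G1 X3.0 Y11.2
G1 X0.0 Y6.0
G1 X3.0 Y0.8
G1 X9.0 Y0.8
G1 X12.0 Y6.0
M2 ; end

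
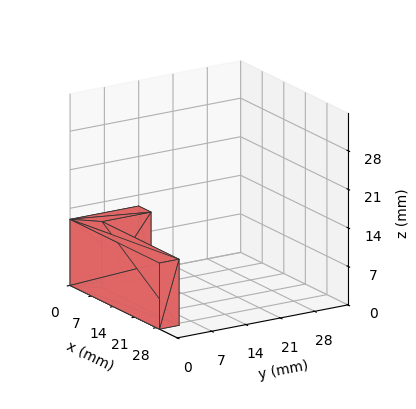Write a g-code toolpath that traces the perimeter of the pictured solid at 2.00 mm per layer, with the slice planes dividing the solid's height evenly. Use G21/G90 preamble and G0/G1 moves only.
Reading the render: the shape is an L-shaped prism: outer 29 × 14 mm, arm thicknesses ≈ 4 mm (horizontal) and 4 mm (vertical), extruded 12 mm in z (dimensions read to the nearest mm from the axis ticks). For the g-code, the solid's height is divided into equal slices at the stated Δz and each level perimeter traced with G1 moves after a G0 lift.

; perimeter-only toolpath
G21 ; units = mm
G90 ; absolute positioning
G28 ; home
; layer 1
G0 Z2.00
G0 X0.00 Y0.00
G1 X29.00 Y0.00
G1 X29.00 Y4.00
G1 X4.00 Y4.00
G1 X4.00 Y14.00
G1 X0.00 Y14.00
G1 X0.00 Y0.00
; layer 2
G0 Z4.00
G0 X0.00 Y0.00
G1 X29.00 Y0.00
G1 X29.00 Y4.00
G1 X4.00 Y4.00
G1 X4.00 Y14.00
G1 X0.00 Y14.00
G1 X0.00 Y0.00
; layer 3
G0 Z6.00
G0 X0.00 Y0.00
G1 X29.00 Y0.00
G1 X29.00 Y4.00
G1 X4.00 Y4.00
G1 X4.00 Y14.00
G1 X0.00 Y14.00
G1 X0.00 Y0.00
; layer 4
G0 Z8.00
G0 X0.00 Y0.00
G1 X29.00 Y0.00
G1 X29.00 Y4.00
G1 X4.00 Y4.00
G1 X4.00 Y14.00
G1 X0.00 Y14.00
G1 X0.00 Y0.00
; layer 5
G0 Z10.00
G0 X0.00 Y0.00
G1 X29.00 Y0.00
G1 X29.00 Y4.00
G1 X4.00 Y4.00
G1 X4.00 Y14.00
G1 X0.00 Y14.00
G1 X0.00 Y0.00
; layer 6
G0 Z12.00
G0 X0.00 Y0.00
G1 X29.00 Y0.00
G1 X29.00 Y4.00
G1 X4.00 Y4.00
G1 X4.00 Y14.00
G1 X0.00 Y14.00
G1 X0.00 Y0.00
M2 ; end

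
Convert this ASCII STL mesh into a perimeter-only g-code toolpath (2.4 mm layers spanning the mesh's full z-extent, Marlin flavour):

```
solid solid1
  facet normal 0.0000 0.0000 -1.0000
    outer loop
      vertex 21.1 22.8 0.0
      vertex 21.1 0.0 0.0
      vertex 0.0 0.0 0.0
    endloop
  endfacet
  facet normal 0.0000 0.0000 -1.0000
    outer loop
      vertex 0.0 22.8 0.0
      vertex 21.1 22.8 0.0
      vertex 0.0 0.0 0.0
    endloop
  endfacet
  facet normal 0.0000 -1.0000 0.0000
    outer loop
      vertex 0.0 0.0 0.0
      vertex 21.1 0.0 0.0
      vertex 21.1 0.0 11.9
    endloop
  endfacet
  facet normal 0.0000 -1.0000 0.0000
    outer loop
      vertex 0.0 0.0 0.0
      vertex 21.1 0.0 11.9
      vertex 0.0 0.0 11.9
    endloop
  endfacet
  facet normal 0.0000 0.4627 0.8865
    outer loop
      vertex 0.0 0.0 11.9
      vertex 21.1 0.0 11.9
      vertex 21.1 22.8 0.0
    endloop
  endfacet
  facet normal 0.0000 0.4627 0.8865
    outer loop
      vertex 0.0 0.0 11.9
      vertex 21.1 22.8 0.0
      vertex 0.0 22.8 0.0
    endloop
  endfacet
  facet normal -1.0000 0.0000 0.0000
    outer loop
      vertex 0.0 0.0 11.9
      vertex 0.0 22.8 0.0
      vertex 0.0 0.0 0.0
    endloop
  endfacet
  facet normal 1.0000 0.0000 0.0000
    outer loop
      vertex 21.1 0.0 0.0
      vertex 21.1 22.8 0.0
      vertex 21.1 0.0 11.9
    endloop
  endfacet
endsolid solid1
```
; perimeter-only toolpath
G21 ; units = mm
G90 ; absolute positioning
G28 ; home
; layer 1
G0 Z2.4
G0 X0.0 Y0.0
G1 X21.1 Y0.0
G1 X21.1 Y18.2
G1 X0.0 Y18.2
G1 X0.0 Y0.0
; layer 2
G0 Z4.8
G0 X0.0 Y0.0
G1 X21.1 Y0.0
G1 X21.1 Y13.7
G1 X0.0 Y13.7
G1 X0.0 Y0.0
; layer 3
G0 Z7.1
G0 X0.0 Y0.0
G1 X21.1 Y0.0
G1 X21.1 Y9.1
G1 X0.0 Y9.1
G1 X0.0 Y0.0
; layer 4
G0 Z9.5
G0 X0.0 Y0.0
G1 X21.1 Y0.0
G1 X21.1 Y4.6
G1 X0.0 Y4.6
G1 X0.0 Y0.0
M2 ; end

The solid is a wedge (ramp): 21.1 × 22.8 mm base, rising to 11.9 mm along the y=0 edge and sloping linearly to z=0 at y=22.8. Slicing at Δz = 2.4 mm — 5 equal slices spanning the solid's height, so layer i sits at z = i·h/5 — gives 4 non-empty perimeters. Each is a 4-segment closed polygon; G0 lifts to the layer z and rapids to the start vertex, then G1 traces the edges. The cross-section shrinks linearly with z (the slice at the apex is degenerate and omitted).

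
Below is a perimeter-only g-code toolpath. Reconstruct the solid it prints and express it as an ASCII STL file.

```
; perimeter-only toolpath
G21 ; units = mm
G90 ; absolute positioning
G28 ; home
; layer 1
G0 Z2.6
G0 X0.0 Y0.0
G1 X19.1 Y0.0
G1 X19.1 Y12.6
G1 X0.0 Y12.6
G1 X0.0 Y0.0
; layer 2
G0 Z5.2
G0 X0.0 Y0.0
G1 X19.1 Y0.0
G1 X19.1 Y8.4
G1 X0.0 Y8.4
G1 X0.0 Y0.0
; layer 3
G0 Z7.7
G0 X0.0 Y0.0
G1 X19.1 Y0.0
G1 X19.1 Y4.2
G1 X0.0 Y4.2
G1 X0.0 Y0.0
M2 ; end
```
solid part
  facet normal 0.0000 0.0000 -1.0000
    outer loop
      vertex 19.1 16.8 0.0
      vertex 19.1 0.0 0.0
      vertex 0.0 0.0 0.0
    endloop
  endfacet
  facet normal 0.0000 0.0000 -1.0000
    outer loop
      vertex 0.0 16.8 0.0
      vertex 19.1 16.8 0.0
      vertex 0.0 0.0 0.0
    endloop
  endfacet
  facet normal 0.0000 -1.0000 0.0000
    outer loop
      vertex 0.0 0.0 0.0
      vertex 19.1 0.0 0.0
      vertex 19.1 0.0 10.3
    endloop
  endfacet
  facet normal 0.0000 -1.0000 0.0000
    outer loop
      vertex 0.0 0.0 0.0
      vertex 19.1 0.0 10.3
      vertex 0.0 0.0 10.3
    endloop
  endfacet
  facet normal 0.0000 0.5227 0.8525
    outer loop
      vertex 0.0 0.0 10.3
      vertex 19.1 0.0 10.3
      vertex 19.1 16.8 0.0
    endloop
  endfacet
  facet normal 0.0000 0.5227 0.8525
    outer loop
      vertex 0.0 0.0 10.3
      vertex 19.1 16.8 0.0
      vertex 0.0 16.8 0.0
    endloop
  endfacet
  facet normal -1.0000 0.0000 0.0000
    outer loop
      vertex 0.0 0.0 10.3
      vertex 0.0 16.8 0.0
      vertex 0.0 0.0 0.0
    endloop
  endfacet
  facet normal 1.0000 0.0000 0.0000
    outer loop
      vertex 19.1 0.0 0.0
      vertex 19.1 16.8 0.0
      vertex 19.1 0.0 10.3
    endloop
  endfacet
endsolid part

The G0 Z moves step by Δz≈2.6 mm. The G1 loops shrink linearly with z, so the solid tapers from its base footprint up to z≈10.3. Closing with a flat bottom cap and the tapered top and triangulating gives 8 facets — a wedge (ramp): 19.1 × 16.8 mm base, rising to 10.3 mm along the y=0 edge and sloping linearly to z=0 at y=16.8.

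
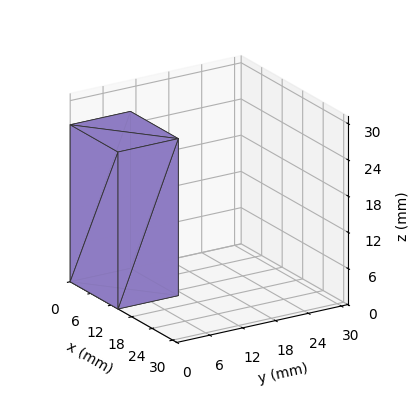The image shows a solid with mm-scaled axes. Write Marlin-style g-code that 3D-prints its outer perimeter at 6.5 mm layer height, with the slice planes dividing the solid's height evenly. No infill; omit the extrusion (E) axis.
Reading the render: the shape is a rectangular box, roughly 14 × 11 mm footprint and 26 mm tall (dimensions read to the nearest mm from the axis ticks). For the g-code, the solid's height is divided into equal slices at the stated Δz and each level perimeter traced with G1 moves after a G0 lift.

; perimeter-only toolpath
G21 ; units = mm
G90 ; absolute positioning
G28 ; home
; layer 1
G0 Z6.5
G0 X0.0 Y0.0
G1 X14.0 Y0.0
G1 X14.0 Y11.0
G1 X0.0 Y11.0
G1 X0.0 Y0.0
; layer 2
G0 Z13.0
G0 X0.0 Y0.0
G1 X14.0 Y0.0
G1 X14.0 Y11.0
G1 X0.0 Y11.0
G1 X0.0 Y0.0
; layer 3
G0 Z19.5
G0 X0.0 Y0.0
G1 X14.0 Y0.0
G1 X14.0 Y11.0
G1 X0.0 Y11.0
G1 X0.0 Y0.0
; layer 4
G0 Z26.0
G0 X0.0 Y0.0
G1 X14.0 Y0.0
G1 X14.0 Y11.0
G1 X0.0 Y11.0
G1 X0.0 Y0.0
M2 ; end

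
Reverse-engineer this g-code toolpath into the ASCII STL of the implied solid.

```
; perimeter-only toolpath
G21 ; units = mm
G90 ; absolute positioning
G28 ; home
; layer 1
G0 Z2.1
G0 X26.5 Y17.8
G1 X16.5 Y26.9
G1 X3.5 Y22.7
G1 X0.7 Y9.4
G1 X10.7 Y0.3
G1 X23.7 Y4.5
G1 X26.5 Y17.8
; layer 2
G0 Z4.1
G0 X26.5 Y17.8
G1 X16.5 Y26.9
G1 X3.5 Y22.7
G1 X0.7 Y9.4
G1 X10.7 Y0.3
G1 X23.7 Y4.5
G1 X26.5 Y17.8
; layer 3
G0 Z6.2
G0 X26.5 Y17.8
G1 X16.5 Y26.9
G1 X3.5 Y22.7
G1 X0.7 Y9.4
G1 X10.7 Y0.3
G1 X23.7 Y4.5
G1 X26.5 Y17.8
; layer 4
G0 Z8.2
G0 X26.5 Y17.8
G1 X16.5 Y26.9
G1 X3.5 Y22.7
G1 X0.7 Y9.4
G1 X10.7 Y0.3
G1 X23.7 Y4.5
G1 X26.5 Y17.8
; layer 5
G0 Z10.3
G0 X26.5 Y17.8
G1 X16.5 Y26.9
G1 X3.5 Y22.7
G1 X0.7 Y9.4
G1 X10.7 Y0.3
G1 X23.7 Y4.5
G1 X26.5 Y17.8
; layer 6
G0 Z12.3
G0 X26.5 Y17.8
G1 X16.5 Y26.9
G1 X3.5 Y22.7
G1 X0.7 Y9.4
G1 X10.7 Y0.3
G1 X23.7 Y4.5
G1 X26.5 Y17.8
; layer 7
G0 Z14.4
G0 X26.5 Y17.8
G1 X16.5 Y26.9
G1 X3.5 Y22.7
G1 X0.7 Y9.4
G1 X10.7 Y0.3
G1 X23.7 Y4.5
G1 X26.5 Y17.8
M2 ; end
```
solid part
  facet normal 0.0000 0.0000 -1.0000
    outer loop
      vertex 3.5 22.7 0.0
      vertex 16.5 26.9 0.0
      vertex 26.5 17.8 0.0
    endloop
  endfacet
  facet normal 0.0000 0.0000 -1.0000
    outer loop
      vertex 0.7 9.4 0.0
      vertex 3.5 22.7 0.0
      vertex 26.5 17.8 0.0
    endloop
  endfacet
  facet normal 0.0000 0.0000 -1.0000
    outer loop
      vertex 10.7 0.3 0.0
      vertex 0.7 9.4 0.0
      vertex 26.5 17.8 0.0
    endloop
  endfacet
  facet normal 0.0000 0.0000 -1.0000
    outer loop
      vertex 23.7 4.5 0.0
      vertex 10.7 0.3 0.0
      vertex 26.5 17.8 0.0
    endloop
  endfacet
  facet normal 0.0000 0.0000 1.0000
    outer loop
      vertex 26.5 17.8 14.4
      vertex 16.5 26.9 14.4
      vertex 3.5 22.7 14.4
    endloop
  endfacet
  facet normal 0.0000 0.0000 1.0000
    outer loop
      vertex 26.5 17.8 14.4
      vertex 3.5 22.7 14.4
      vertex 0.7 9.4 14.4
    endloop
  endfacet
  facet normal 0.0000 0.0000 1.0000
    outer loop
      vertex 26.5 17.8 14.4
      vertex 0.7 9.4 14.4
      vertex 10.7 0.3 14.4
    endloop
  endfacet
  facet normal 0.0000 0.0000 1.0000
    outer loop
      vertex 26.5 17.8 14.4
      vertex 10.7 0.3 14.4
      vertex 23.7 4.5 14.4
    endloop
  endfacet
  facet normal 0.6730 0.7396 0.0000
    outer loop
      vertex 26.5 17.8 0.0
      vertex 16.5 26.9 0.0
      vertex 16.5 26.9 14.4
    endloop
  endfacet
  facet normal 0.6730 0.7396 0.0000
    outer loop
      vertex 26.5 17.8 0.0
      vertex 16.5 26.9 14.4
      vertex 26.5 17.8 14.4
    endloop
  endfacet
  facet normal -0.3074 0.9516 0.0000
    outer loop
      vertex 16.5 26.9 0.0
      vertex 3.5 22.7 0.0
      vertex 3.5 22.7 14.4
    endloop
  endfacet
  facet normal -0.3074 0.9516 0.0000
    outer loop
      vertex 16.5 26.9 0.0
      vertex 3.5 22.7 14.4
      vertex 16.5 26.9 14.4
    endloop
  endfacet
  facet normal -0.9785 0.2060 0.0000
    outer loop
      vertex 3.5 22.7 0.0
      vertex 0.7 9.4 0.0
      vertex 0.7 9.4 14.4
    endloop
  endfacet
  facet normal -0.9785 0.2060 0.0000
    outer loop
      vertex 3.5 22.7 0.0
      vertex 0.7 9.4 14.4
      vertex 3.5 22.7 14.4
    endloop
  endfacet
  facet normal -0.6730 -0.7396 0.0000
    outer loop
      vertex 0.7 9.4 0.0
      vertex 10.7 0.3 0.0
      vertex 10.7 0.3 14.4
    endloop
  endfacet
  facet normal -0.6730 -0.7396 0.0000
    outer loop
      vertex 0.7 9.4 0.0
      vertex 10.7 0.3 14.4
      vertex 0.7 9.4 14.4
    endloop
  endfacet
  facet normal 0.3074 -0.9516 0.0000
    outer loop
      vertex 10.7 0.3 0.0
      vertex 23.7 4.5 0.0
      vertex 23.7 4.5 14.4
    endloop
  endfacet
  facet normal 0.3074 -0.9516 0.0000
    outer loop
      vertex 10.7 0.3 0.0
      vertex 23.7 4.5 14.4
      vertex 10.7 0.3 14.4
    endloop
  endfacet
  facet normal 0.9785 -0.2060 0.0000
    outer loop
      vertex 23.7 4.5 0.0
      vertex 26.5 17.8 0.0
      vertex 26.5 17.8 14.4
    endloop
  endfacet
  facet normal 0.9785 -0.2060 0.0000
    outer loop
      vertex 23.7 4.5 0.0
      vertex 26.5 17.8 14.4
      vertex 23.7 4.5 14.4
    endloop
  endfacet
endsolid part

The G0 Z moves step by Δz≈2.1 mm. Every layer's G1 loop is the same polygon, so the solid is a straight extrusion of it from z=0 to z≈14.4. Closing with flat bottom and top caps and triangulating gives 20 facets — a regular 6-sided prism (a cylinder approximated with 6 flat sides), circumscribed radius ≈ 13.6 mm, height ≈ 14.4 mm.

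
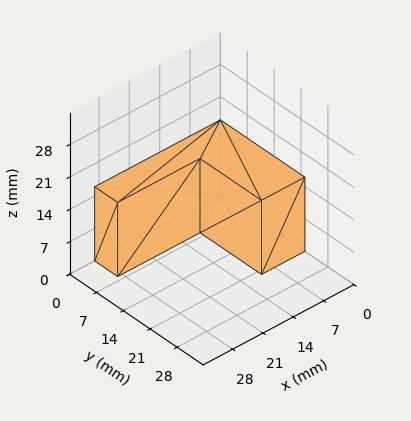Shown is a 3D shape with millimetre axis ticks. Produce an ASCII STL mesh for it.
Reading the render: the shape is an L-shaped prism: outer 29 × 22 mm, arm thicknesses ≈ 6 mm (horizontal) and 10 mm (vertical), extruded 16 mm in z (dimensions read to the nearest mm from the axis ticks). For the STL, each face is triangulated and given an outward normal.

solid part
  facet normal 0.0000 0.0000 -1.0000
    outer loop
      vertex 29.00 6.00 0.00
      vertex 29.00 0.00 0.00
      vertex 0.00 0.00 0.00
    endloop
  endfacet
  facet normal 0.0000 0.0000 -1.0000
    outer loop
      vertex 10.00 6.00 0.00
      vertex 29.00 6.00 0.00
      vertex 0.00 0.00 0.00
    endloop
  endfacet
  facet normal 0.0000 0.0000 -1.0000
    outer loop
      vertex 10.00 22.00 0.00
      vertex 10.00 6.00 0.00
      vertex 0.00 0.00 0.00
    endloop
  endfacet
  facet normal 0.0000 0.0000 -1.0000
    outer loop
      vertex 0.00 22.00 0.00
      vertex 10.00 22.00 0.00
      vertex 0.00 0.00 0.00
    endloop
  endfacet
  facet normal 0.0000 0.0000 1.0000
    outer loop
      vertex 0.00 0.00 16.00
      vertex 29.00 0.00 16.00
      vertex 29.00 6.00 16.00
    endloop
  endfacet
  facet normal 0.0000 0.0000 1.0000
    outer loop
      vertex 0.00 0.00 16.00
      vertex 29.00 6.00 16.00
      vertex 10.00 6.00 16.00
    endloop
  endfacet
  facet normal 0.0000 0.0000 1.0000
    outer loop
      vertex 0.00 0.00 16.00
      vertex 10.00 6.00 16.00
      vertex 10.00 22.00 16.00
    endloop
  endfacet
  facet normal 0.0000 0.0000 1.0000
    outer loop
      vertex 0.00 0.00 16.00
      vertex 10.00 22.00 16.00
      vertex 0.00 22.00 16.00
    endloop
  endfacet
  facet normal 0.0000 -1.0000 0.0000
    outer loop
      vertex 0.00 0.00 0.00
      vertex 29.00 0.00 0.00
      vertex 29.00 0.00 16.00
    endloop
  endfacet
  facet normal 0.0000 -1.0000 0.0000
    outer loop
      vertex 0.00 0.00 0.00
      vertex 29.00 0.00 16.00
      vertex 0.00 0.00 16.00
    endloop
  endfacet
  facet normal 1.0000 0.0000 0.0000
    outer loop
      vertex 29.00 0.00 0.00
      vertex 29.00 6.00 0.00
      vertex 29.00 6.00 16.00
    endloop
  endfacet
  facet normal 1.0000 0.0000 0.0000
    outer loop
      vertex 29.00 0.00 0.00
      vertex 29.00 6.00 16.00
      vertex 29.00 0.00 16.00
    endloop
  endfacet
  facet normal 0.0000 1.0000 0.0000
    outer loop
      vertex 29.00 6.00 0.00
      vertex 10.00 6.00 0.00
      vertex 10.00 6.00 16.00
    endloop
  endfacet
  facet normal 0.0000 1.0000 0.0000
    outer loop
      vertex 29.00 6.00 0.00
      vertex 10.00 6.00 16.00
      vertex 29.00 6.00 16.00
    endloop
  endfacet
  facet normal 1.0000 0.0000 0.0000
    outer loop
      vertex 10.00 6.00 0.00
      vertex 10.00 22.00 0.00
      vertex 10.00 22.00 16.00
    endloop
  endfacet
  facet normal 1.0000 0.0000 0.0000
    outer loop
      vertex 10.00 6.00 0.00
      vertex 10.00 22.00 16.00
      vertex 10.00 6.00 16.00
    endloop
  endfacet
  facet normal 0.0000 1.0000 0.0000
    outer loop
      vertex 10.00 22.00 0.00
      vertex 0.00 22.00 0.00
      vertex 0.00 22.00 16.00
    endloop
  endfacet
  facet normal 0.0000 1.0000 0.0000
    outer loop
      vertex 10.00 22.00 0.00
      vertex 0.00 22.00 16.00
      vertex 10.00 22.00 16.00
    endloop
  endfacet
  facet normal -1.0000 0.0000 0.0000
    outer loop
      vertex 0.00 22.00 0.00
      vertex 0.00 0.00 0.00
      vertex 0.00 0.00 16.00
    endloop
  endfacet
  facet normal -1.0000 0.0000 0.0000
    outer loop
      vertex 0.00 22.00 0.00
      vertex 0.00 0.00 16.00
      vertex 0.00 22.00 16.00
    endloop
  endfacet
endsolid part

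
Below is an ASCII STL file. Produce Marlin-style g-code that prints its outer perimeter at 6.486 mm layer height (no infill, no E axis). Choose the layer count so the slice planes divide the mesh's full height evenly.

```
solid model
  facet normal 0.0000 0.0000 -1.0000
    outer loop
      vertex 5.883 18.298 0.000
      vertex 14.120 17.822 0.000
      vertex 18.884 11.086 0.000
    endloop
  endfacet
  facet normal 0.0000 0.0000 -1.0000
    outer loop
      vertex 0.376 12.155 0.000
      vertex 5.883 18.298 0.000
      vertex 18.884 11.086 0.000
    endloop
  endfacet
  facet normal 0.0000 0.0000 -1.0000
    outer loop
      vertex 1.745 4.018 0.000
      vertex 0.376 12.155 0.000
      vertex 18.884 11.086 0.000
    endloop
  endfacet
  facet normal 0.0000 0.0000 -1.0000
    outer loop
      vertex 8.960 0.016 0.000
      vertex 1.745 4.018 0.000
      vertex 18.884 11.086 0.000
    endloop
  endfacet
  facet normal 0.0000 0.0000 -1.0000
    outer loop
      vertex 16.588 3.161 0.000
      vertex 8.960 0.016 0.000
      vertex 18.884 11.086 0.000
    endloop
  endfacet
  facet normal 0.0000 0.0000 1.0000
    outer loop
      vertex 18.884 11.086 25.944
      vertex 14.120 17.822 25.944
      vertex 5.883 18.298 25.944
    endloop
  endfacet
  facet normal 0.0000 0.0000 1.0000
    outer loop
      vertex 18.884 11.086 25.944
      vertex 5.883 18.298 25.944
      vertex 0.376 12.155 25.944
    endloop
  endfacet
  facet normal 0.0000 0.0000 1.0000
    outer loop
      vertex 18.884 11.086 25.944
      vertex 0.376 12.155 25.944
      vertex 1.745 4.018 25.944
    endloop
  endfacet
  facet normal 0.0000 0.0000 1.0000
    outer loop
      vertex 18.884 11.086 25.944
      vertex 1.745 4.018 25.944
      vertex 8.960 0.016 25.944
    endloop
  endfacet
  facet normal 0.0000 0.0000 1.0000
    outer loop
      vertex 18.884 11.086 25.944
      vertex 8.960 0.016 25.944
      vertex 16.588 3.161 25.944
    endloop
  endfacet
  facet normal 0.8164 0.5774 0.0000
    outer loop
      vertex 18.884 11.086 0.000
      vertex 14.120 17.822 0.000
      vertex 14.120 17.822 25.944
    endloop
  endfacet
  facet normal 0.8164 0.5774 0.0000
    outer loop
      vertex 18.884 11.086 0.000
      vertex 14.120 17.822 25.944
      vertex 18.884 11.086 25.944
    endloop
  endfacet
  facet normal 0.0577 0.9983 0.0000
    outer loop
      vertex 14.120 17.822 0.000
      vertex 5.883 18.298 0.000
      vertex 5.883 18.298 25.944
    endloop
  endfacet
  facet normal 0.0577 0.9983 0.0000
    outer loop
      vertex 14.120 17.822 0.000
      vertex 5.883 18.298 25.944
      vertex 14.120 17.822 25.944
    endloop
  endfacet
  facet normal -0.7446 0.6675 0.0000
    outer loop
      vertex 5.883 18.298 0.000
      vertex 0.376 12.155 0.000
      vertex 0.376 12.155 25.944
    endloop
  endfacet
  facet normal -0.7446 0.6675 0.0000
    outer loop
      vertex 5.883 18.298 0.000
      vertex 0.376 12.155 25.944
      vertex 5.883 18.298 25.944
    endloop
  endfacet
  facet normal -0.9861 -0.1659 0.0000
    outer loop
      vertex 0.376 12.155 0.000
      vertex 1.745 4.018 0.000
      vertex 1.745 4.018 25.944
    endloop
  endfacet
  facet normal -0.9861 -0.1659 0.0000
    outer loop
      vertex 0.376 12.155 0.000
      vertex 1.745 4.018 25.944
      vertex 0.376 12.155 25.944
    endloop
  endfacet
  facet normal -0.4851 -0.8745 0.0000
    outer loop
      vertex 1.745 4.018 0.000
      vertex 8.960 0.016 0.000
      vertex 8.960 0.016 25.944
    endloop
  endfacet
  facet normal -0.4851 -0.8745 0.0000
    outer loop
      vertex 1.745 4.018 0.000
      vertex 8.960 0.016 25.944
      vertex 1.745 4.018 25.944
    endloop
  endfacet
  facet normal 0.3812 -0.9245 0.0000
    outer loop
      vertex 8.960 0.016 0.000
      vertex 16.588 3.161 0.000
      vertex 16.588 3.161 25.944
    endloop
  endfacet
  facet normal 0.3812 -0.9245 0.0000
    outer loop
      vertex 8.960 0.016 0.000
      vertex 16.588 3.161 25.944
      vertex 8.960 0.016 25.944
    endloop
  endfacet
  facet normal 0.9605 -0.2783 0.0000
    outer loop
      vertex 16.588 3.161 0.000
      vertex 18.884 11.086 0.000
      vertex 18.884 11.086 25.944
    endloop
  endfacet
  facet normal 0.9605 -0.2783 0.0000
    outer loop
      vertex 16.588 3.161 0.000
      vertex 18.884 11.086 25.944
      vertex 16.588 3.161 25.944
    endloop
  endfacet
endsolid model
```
; perimeter-only toolpath
G21 ; units = mm
G90 ; absolute positioning
G28 ; home
; layer 1
G0 Z6.486
G0 X18.884 Y11.086
G1 X14.120 Y17.822
G1 X5.883 Y18.298
G1 X0.376 Y12.155
G1 X1.745 Y4.018
G1 X8.960 Y0.016
G1 X16.588 Y3.161
G1 X18.884 Y11.086
; layer 2
G0 Z12.972
G0 X18.884 Y11.086
G1 X14.120 Y17.822
G1 X5.883 Y18.298
G1 X0.376 Y12.155
G1 X1.745 Y4.018
G1 X8.960 Y0.016
G1 X16.588 Y3.161
G1 X18.884 Y11.086
; layer 3
G0 Z19.458
G0 X18.884 Y11.086
G1 X14.120 Y17.822
G1 X5.883 Y18.298
G1 X0.376 Y12.155
G1 X1.745 Y4.018
G1 X8.960 Y0.016
G1 X16.588 Y3.161
G1 X18.884 Y11.086
; layer 4
G0 Z25.944
G0 X18.884 Y11.086
G1 X14.120 Y17.822
G1 X5.883 Y18.298
G1 X0.376 Y12.155
G1 X1.745 Y4.018
G1 X8.960 Y0.016
G1 X16.588 Y3.161
G1 X18.884 Y11.086
M2 ; end

The solid is a regular 7-sided prism (a cylinder approximated with 7 flat sides), circumscribed radius ≈ 9.51 mm, height ≈ 25.9 mm. Slicing at Δz = 6.486 mm — 4 equal slices spanning the solid's height, so layer i sits at z = i·h/4 — gives 4 non-empty perimeters. Each is a 7-segment closed polygon; G0 lifts to the layer z and rapids to the start vertex, then G1 traces the edges.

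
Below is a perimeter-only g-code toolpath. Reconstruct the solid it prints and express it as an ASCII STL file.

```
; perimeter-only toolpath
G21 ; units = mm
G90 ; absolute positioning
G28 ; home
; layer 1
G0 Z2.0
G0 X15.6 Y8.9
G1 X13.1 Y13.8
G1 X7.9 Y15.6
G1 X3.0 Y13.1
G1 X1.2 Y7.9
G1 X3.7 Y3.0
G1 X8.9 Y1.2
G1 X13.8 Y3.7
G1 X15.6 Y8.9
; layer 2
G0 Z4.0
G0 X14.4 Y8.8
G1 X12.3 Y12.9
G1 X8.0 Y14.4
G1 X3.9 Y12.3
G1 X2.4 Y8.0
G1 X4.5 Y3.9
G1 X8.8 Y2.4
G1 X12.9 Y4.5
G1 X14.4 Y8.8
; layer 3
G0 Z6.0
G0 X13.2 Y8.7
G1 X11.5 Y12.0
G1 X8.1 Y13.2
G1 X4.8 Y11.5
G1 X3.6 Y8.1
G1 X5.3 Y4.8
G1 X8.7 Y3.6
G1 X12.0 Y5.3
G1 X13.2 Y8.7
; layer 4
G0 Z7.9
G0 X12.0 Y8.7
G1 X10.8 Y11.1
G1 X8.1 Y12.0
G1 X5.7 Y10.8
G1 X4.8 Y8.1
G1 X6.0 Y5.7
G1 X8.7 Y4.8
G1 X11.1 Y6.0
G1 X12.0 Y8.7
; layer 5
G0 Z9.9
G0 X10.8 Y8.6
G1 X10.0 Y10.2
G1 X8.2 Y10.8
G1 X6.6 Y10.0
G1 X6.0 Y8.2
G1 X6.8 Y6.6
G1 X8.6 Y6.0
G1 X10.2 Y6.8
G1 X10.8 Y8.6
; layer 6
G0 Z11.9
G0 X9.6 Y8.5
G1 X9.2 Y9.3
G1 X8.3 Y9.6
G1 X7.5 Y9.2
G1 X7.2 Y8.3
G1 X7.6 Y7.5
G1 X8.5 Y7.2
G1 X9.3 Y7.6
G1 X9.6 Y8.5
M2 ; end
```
solid part
  facet normal 0.0000 0.0000 -1.0000
    outer loop
      vertex 7.8 16.8 0.0
      vertex 13.9 14.7 0.0
      vertex 16.8 9.0 0.0
    endloop
  endfacet
  facet normal 0.0000 0.0000 -1.0000
    outer loop
      vertex 2.1 13.9 0.0
      vertex 7.8 16.8 0.0
      vertex 16.8 9.0 0.0
    endloop
  endfacet
  facet normal 0.0000 0.0000 -1.0000
    outer loop
      vertex 0.0 7.8 0.0
      vertex 2.1 13.9 0.0
      vertex 16.8 9.0 0.0
    endloop
  endfacet
  facet normal 0.0000 0.0000 -1.0000
    outer loop
      vertex 2.9 2.1 0.0
      vertex 0.0 7.8 0.0
      vertex 16.8 9.0 0.0
    endloop
  endfacet
  facet normal 0.0000 0.0000 -1.0000
    outer loop
      vertex 9.0 0.0 0.0
      vertex 2.9 2.1 0.0
      vertex 16.8 9.0 0.0
    endloop
  endfacet
  facet normal 0.0000 0.0000 -1.0000
    outer loop
      vertex 14.7 2.9 0.0
      vertex 9.0 0.0 0.0
      vertex 16.8 9.0 0.0
    endloop
  endfacet
  facet normal 0.7782 0.3959 0.4874
    outer loop
      vertex 16.8 9.0 0.0
      vertex 13.9 14.7 0.0
      vertex 8.4 8.4 13.9
    endloop
  endfacet
  facet normal 0.2843 0.8259 0.4868
    outer loop
      vertex 13.9 14.7 0.0
      vertex 7.8 16.8 0.0
      vertex 8.4 8.4 13.9
    endloop
  endfacet
  facet normal -0.3959 0.7782 0.4874
    outer loop
      vertex 7.8 16.8 0.0
      vertex 2.1 13.9 0.0
      vertex 8.4 8.4 13.9
    endloop
  endfacet
  facet normal -0.8259 0.2843 0.4868
    outer loop
      vertex 2.1 13.9 0.0
      vertex 0.0 7.8 0.0
      vertex 8.4 8.4 13.9
    endloop
  endfacet
  facet normal -0.7782 -0.3959 0.4874
    outer loop
      vertex 0.0 7.8 0.0
      vertex 2.9 2.1 0.0
      vertex 8.4 8.4 13.9
    endloop
  endfacet
  facet normal -0.2843 -0.8259 0.4868
    outer loop
      vertex 2.9 2.1 0.0
      vertex 9.0 0.0 0.0
      vertex 8.4 8.4 13.9
    endloop
  endfacet
  facet normal 0.3959 -0.7782 0.4874
    outer loop
      vertex 9.0 0.0 0.0
      vertex 14.7 2.9 0.0
      vertex 8.4 8.4 13.9
    endloop
  endfacet
  facet normal 0.8259 -0.2843 0.4868
    outer loop
      vertex 14.7 2.9 0.0
      vertex 16.8 9.0 0.0
      vertex 8.4 8.4 13.9
    endloop
  endfacet
endsolid part

The G0 Z moves step by Δz≈2.0 mm. The G1 loops shrink linearly with z, so the solid tapers from its base footprint up to z≈13.9. Closing with a flat bottom cap and the tapered top and triangulating gives 14 facets — a regular 8-sided pyramid, base circumscribed radius ≈ 8.4 mm, apex at z ≈ 13.9 mm.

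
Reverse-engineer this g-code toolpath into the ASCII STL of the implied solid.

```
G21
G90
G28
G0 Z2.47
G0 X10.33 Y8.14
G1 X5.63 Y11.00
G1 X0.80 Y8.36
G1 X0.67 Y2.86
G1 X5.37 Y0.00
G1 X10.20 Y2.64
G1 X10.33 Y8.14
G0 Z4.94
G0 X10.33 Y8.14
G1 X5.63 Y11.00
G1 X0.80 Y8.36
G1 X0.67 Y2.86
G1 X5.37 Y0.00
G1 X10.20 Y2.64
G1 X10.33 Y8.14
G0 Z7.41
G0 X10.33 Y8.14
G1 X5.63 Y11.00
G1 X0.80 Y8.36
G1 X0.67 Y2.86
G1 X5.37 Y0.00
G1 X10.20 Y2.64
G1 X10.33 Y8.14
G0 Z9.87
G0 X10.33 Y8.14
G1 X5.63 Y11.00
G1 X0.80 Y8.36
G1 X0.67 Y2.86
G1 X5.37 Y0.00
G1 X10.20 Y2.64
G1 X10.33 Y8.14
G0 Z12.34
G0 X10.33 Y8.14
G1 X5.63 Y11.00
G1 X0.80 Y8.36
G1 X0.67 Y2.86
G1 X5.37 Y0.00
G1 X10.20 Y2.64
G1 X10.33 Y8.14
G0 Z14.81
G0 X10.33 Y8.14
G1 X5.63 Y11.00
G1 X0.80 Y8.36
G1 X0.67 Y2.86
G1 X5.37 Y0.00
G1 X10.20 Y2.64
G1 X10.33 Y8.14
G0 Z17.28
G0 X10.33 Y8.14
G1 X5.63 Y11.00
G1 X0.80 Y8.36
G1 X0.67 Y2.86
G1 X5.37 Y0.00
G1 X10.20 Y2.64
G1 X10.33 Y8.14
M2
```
solid part
  facet normal 0.0000 0.0000 -1.0000
    outer loop
      vertex 0.80 8.36 0.00
      vertex 5.63 11.00 0.00
      vertex 10.33 8.14 0.00
    endloop
  endfacet
  facet normal 0.0000 0.0000 -1.0000
    outer loop
      vertex 0.67 2.86 0.00
      vertex 0.80 8.36 0.00
      vertex 10.33 8.14 0.00
    endloop
  endfacet
  facet normal 0.0000 0.0000 -1.0000
    outer loop
      vertex 5.37 0.00 0.00
      vertex 0.67 2.86 0.00
      vertex 10.33 8.14 0.00
    endloop
  endfacet
  facet normal 0.0000 0.0000 -1.0000
    outer loop
      vertex 10.20 2.64 0.00
      vertex 5.37 0.00 0.00
      vertex 10.33 8.14 0.00
    endloop
  endfacet
  facet normal 0.0000 0.0000 1.0000
    outer loop
      vertex 10.33 8.14 17.28
      vertex 5.63 11.00 17.28
      vertex 0.80 8.36 17.28
    endloop
  endfacet
  facet normal 0.0000 0.0000 1.0000
    outer loop
      vertex 10.33 8.14 17.28
      vertex 0.80 8.36 17.28
      vertex 0.67 2.86 17.28
    endloop
  endfacet
  facet normal 0.0000 0.0000 1.0000
    outer loop
      vertex 10.33 8.14 17.28
      vertex 0.67 2.86 17.28
      vertex 5.37 0.00 17.28
    endloop
  endfacet
  facet normal 0.0000 0.0000 1.0000
    outer loop
      vertex 10.33 8.14 17.28
      vertex 5.37 0.00 17.28
      vertex 10.20 2.64 17.28
    endloop
  endfacet
  facet normal 0.5198 0.8543 0.0000
    outer loop
      vertex 10.33 8.14 0.00
      vertex 5.63 11.00 0.00
      vertex 5.63 11.00 17.28
    endloop
  endfacet
  facet normal 0.5198 0.8543 0.0000
    outer loop
      vertex 10.33 8.14 0.00
      vertex 5.63 11.00 17.28
      vertex 10.33 8.14 17.28
    endloop
  endfacet
  facet normal -0.4796 0.8775 0.0000
    outer loop
      vertex 5.63 11.00 0.00
      vertex 0.80 8.36 0.00
      vertex 0.80 8.36 17.28
    endloop
  endfacet
  facet normal -0.4796 0.8775 0.0000
    outer loop
      vertex 5.63 11.00 0.00
      vertex 0.80 8.36 17.28
      vertex 5.63 11.00 17.28
    endloop
  endfacet
  facet normal -0.9997 0.0236 0.0000
    outer loop
      vertex 0.80 8.36 0.00
      vertex 0.67 2.86 0.00
      vertex 0.67 2.86 17.28
    endloop
  endfacet
  facet normal -0.9997 0.0236 0.0000
    outer loop
      vertex 0.80 8.36 0.00
      vertex 0.67 2.86 17.28
      vertex 0.80 8.36 17.28
    endloop
  endfacet
  facet normal -0.5198 -0.8543 0.0000
    outer loop
      vertex 0.67 2.86 0.00
      vertex 5.37 0.00 0.00
      vertex 5.37 0.00 17.28
    endloop
  endfacet
  facet normal -0.5198 -0.8543 0.0000
    outer loop
      vertex 0.67 2.86 0.00
      vertex 5.37 0.00 17.28
      vertex 0.67 2.86 17.28
    endloop
  endfacet
  facet normal 0.4796 -0.8775 0.0000
    outer loop
      vertex 5.37 0.00 0.00
      vertex 10.20 2.64 0.00
      vertex 10.20 2.64 17.28
    endloop
  endfacet
  facet normal 0.4796 -0.8775 0.0000
    outer loop
      vertex 5.37 0.00 0.00
      vertex 10.20 2.64 17.28
      vertex 5.37 0.00 17.28
    endloop
  endfacet
  facet normal 0.9997 -0.0236 0.0000
    outer loop
      vertex 10.20 2.64 0.00
      vertex 10.33 8.14 0.00
      vertex 10.33 8.14 17.28
    endloop
  endfacet
  facet normal 0.9997 -0.0236 0.0000
    outer loop
      vertex 10.20 2.64 0.00
      vertex 10.33 8.14 17.28
      vertex 10.20 2.64 17.28
    endloop
  endfacet
endsolid part

The G0 Z moves step by Δz≈2.47 mm. Every layer's G1 loop is the same polygon, so the solid is a straight extrusion of it from z=0 to z≈17.3. Closing with flat bottom and top caps and triangulating gives 20 facets — a regular 6-sided prism (a cylinder approximated with 6 flat sides), circumscribed radius ≈ 5.5 mm, height ≈ 17.3 mm.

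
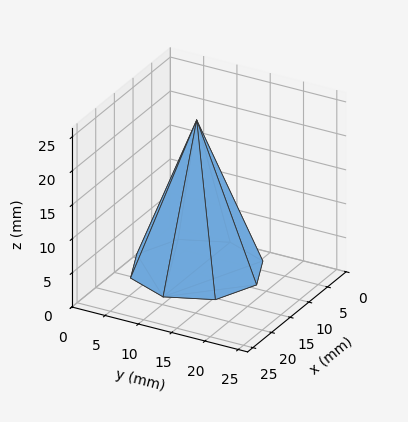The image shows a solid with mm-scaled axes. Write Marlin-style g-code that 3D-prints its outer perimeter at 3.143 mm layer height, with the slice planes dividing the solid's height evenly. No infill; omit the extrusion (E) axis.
Reading the render: the shape is a regular 8-sided pyramid, base circumscribed radius ≈ 9 mm, apex at z ≈ 22 mm (dimensions read to the nearest mm from the axis ticks). For the g-code, the solid's height is divided into equal slices at the stated Δz and each level perimeter traced with G1 moves after a G0 lift.

; perimeter-only toolpath
G21 ; units = mm
G90 ; absolute positioning
G28 ; home
; layer 1
G0 Z3.143
G0 X16.714 Y9.000
G1 X14.455 Y14.455
G1 X9.000 Y16.714
G1 X3.545 Y14.455
G1 X1.286 Y9.000
G1 X3.545 Y3.545
G1 X9.000 Y1.286
G1 X14.455 Y3.545
G1 X16.714 Y9.000
; layer 2
G0 Z6.286
G0 X15.429 Y9.000
G1 X13.546 Y13.546
G1 X9.000 Y15.429
G1 X4.454 Y13.546
G1 X2.571 Y9.000
G1 X4.454 Y4.454
G1 X9.000 Y2.571
G1 X13.546 Y4.454
G1 X15.429 Y9.000
; layer 3
G0 Z9.429
G0 X14.143 Y9.000
G1 X12.637 Y12.637
G1 X9.000 Y14.143
G1 X5.363 Y12.637
G1 X3.857 Y9.000
G1 X5.363 Y5.363
G1 X9.000 Y3.857
G1 X12.637 Y5.363
G1 X14.143 Y9.000
; layer 4
G0 Z12.571
G0 X12.857 Y9.000
G1 X11.727 Y11.727
G1 X9.000 Y12.857
G1 X6.273 Y11.727
G1 X5.143 Y9.000
G1 X6.273 Y6.273
G1 X9.000 Y5.143
G1 X11.727 Y6.273
G1 X12.857 Y9.000
; layer 5
G0 Z15.714
G0 X11.571 Y9.000
G1 X10.818 Y10.818
G1 X9.000 Y11.571
G1 X7.182 Y10.818
G1 X6.429 Y9.000
G1 X7.182 Y7.182
G1 X9.000 Y6.429
G1 X10.818 Y7.182
G1 X11.571 Y9.000
; layer 6
G0 Z18.857
G0 X10.286 Y9.000
G1 X9.909 Y9.909
G1 X9.000 Y10.286
G1 X8.091 Y9.909
G1 X7.714 Y9.000
G1 X8.091 Y8.091
G1 X9.000 Y7.714
G1 X9.909 Y8.091
G1 X10.286 Y9.000
M2 ; end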